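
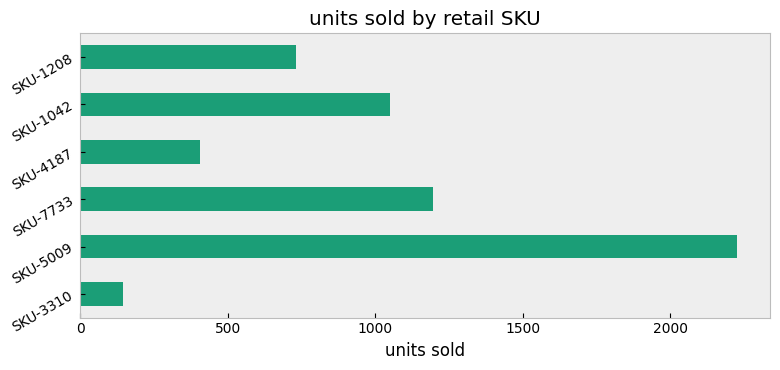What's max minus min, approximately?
Max SKU-5009 ≈ 2200, min SKU-3310 ≈ 200; range ≈ 2000.

≈ 2000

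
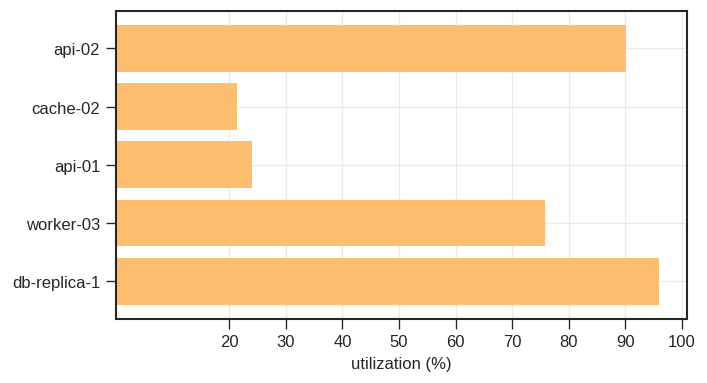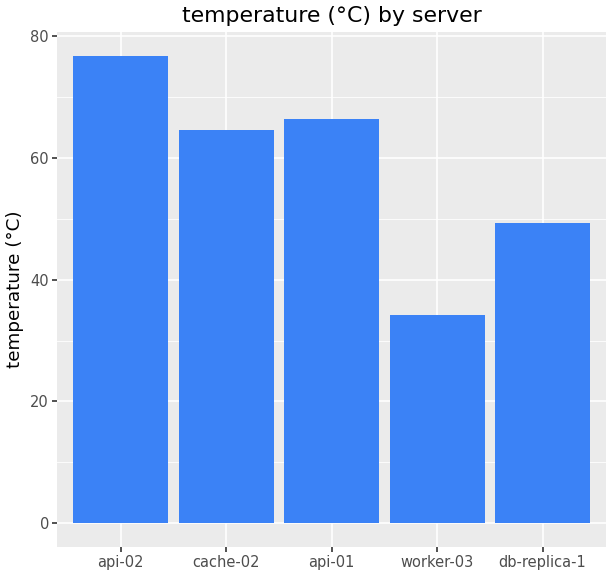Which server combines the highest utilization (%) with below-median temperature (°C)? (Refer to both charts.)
Chart 2 median temperature (°C) ≈ 60; below-median servers: worker-03, db-replica-1. Among those, db-replica-1 has the highest utilization (%) (≈ 100).

db-replica-1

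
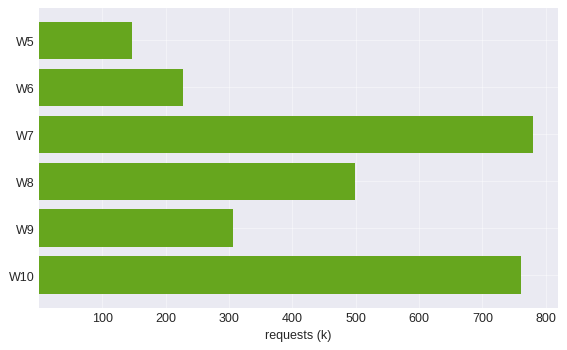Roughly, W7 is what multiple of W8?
W7 ≈ 800, W8 ≈ 500; 800/500 ≈ 1.6.

≈ 1.6×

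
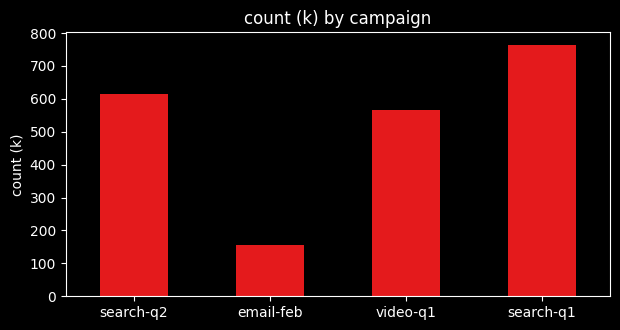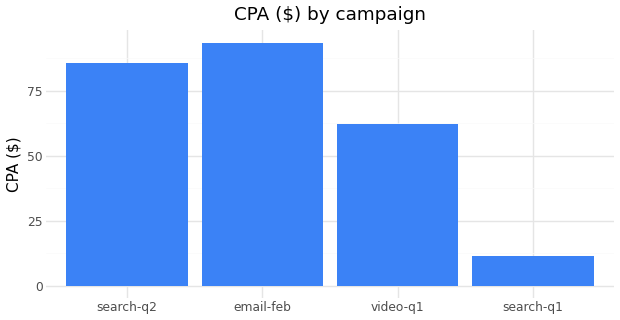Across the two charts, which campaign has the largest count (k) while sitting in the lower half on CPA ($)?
Chart 2 median CPA ($) ≈ 70; below-median campaigns: video-q1, search-q1. Among those, search-q1 has the highest count (k) (≈ 800).

search-q1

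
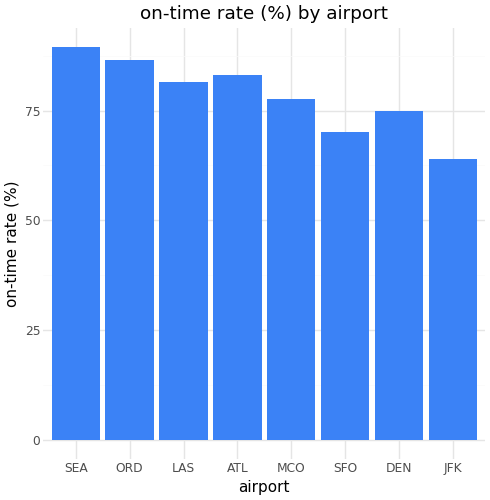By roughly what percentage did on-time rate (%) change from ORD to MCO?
≈ -11.1%

ORD ≈ 90, MCO ≈ 80; (80 − 90) / 90 ≈ -11.1%.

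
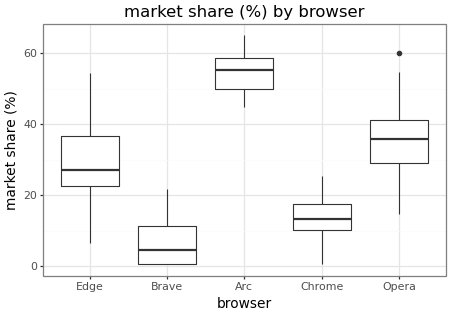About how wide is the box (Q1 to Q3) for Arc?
Q3 ≈ 60, Q1 ≈ 50; IQR ≈ 10.

≈ 10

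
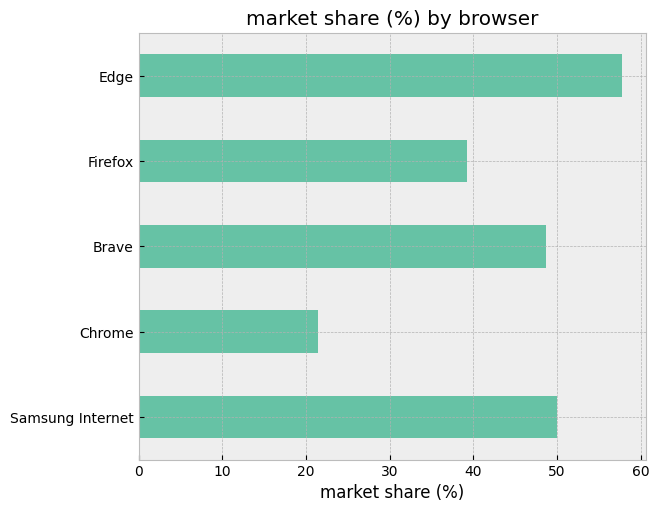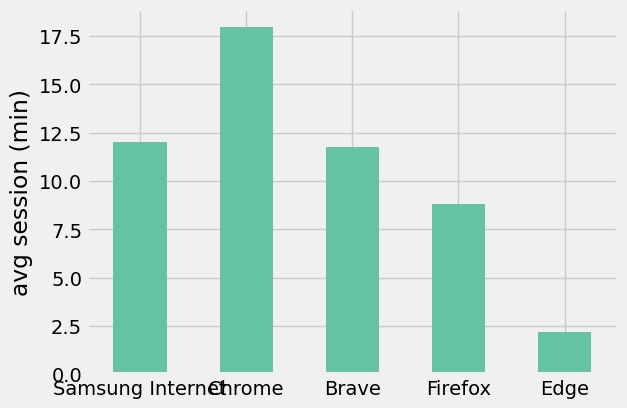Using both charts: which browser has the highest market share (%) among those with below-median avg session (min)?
Chart 2 median avg session (min) ≈ 12; below-median browsers: Firefox, Edge. Among those, Edge has the highest market share (%) (≈ 60).

Edge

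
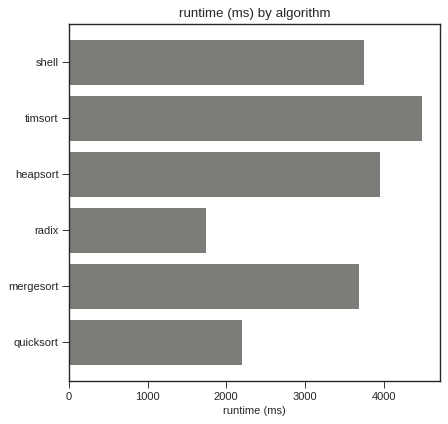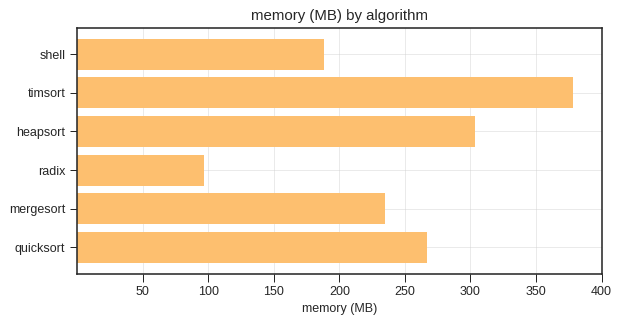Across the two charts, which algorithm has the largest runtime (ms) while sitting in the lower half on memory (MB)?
shell

Chart 2 median memory (MB) ≈ 250; below-median algorithms: shell, radix, mergesort. Among those, shell has the highest runtime (ms) (≈ 4000).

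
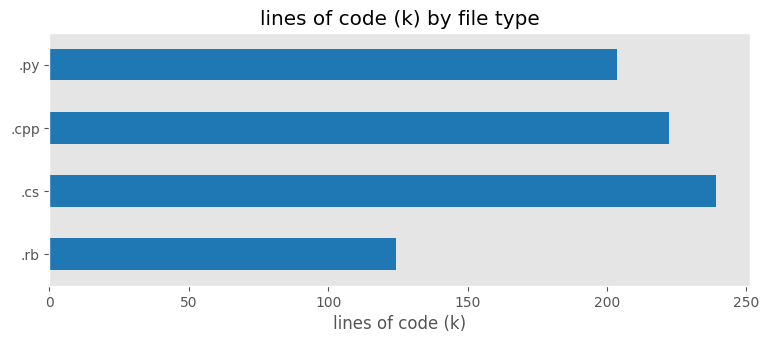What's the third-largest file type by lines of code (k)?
.py

Top 4: .cs ≈ 240, .cpp ≈ 220, .py ≈ 200, .rb ≈ 120.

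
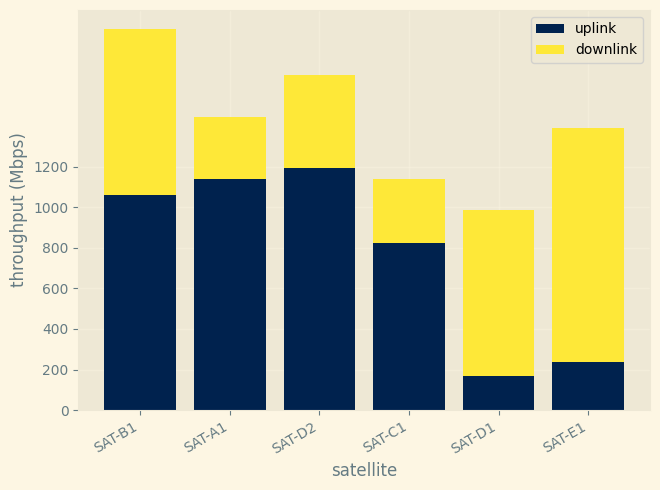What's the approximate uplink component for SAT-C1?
uplink top ≈ 800, bottom ≈ 0; segment ≈ 800.

≈ 800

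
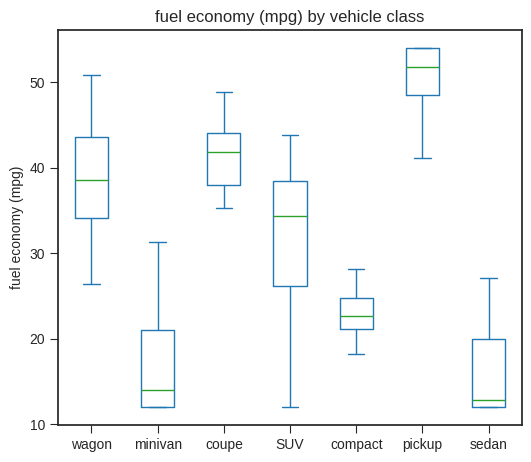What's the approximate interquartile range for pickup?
≈ 5

Q3 ≈ 55, Q1 ≈ 50; IQR ≈ 5.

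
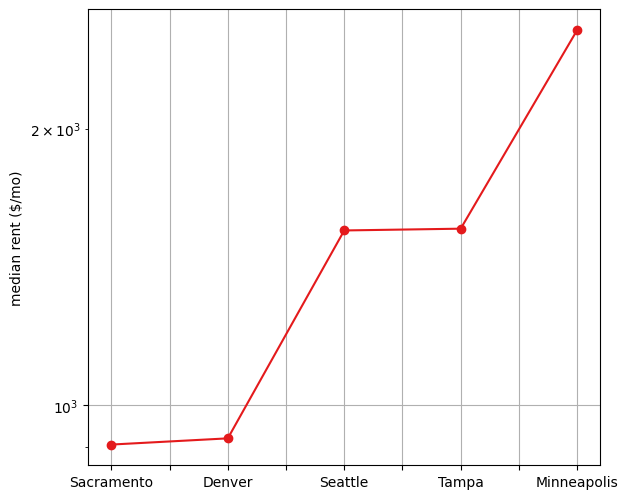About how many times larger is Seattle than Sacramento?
Seattle ≈ 1600, Sacramento ≈ 1000; 1600/1000 ≈ 1.6.

≈ 1.6×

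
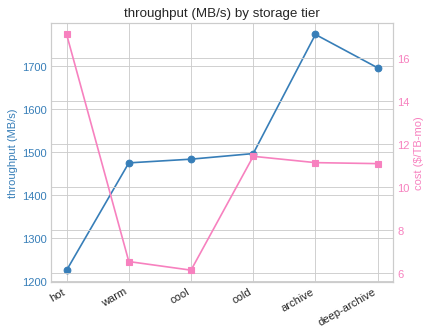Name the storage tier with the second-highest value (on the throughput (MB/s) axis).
deep-archive

Top 3 (on the throughput (MB/s) axis): archive ≈ 1750, deep-archive ≈ 1700, cold ≈ 1500.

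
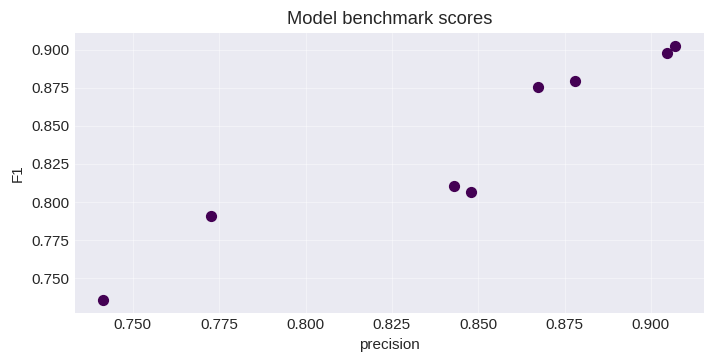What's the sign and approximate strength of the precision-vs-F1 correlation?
Points are positively correlated; strong (|r| ≈ 0.9).

positive, strong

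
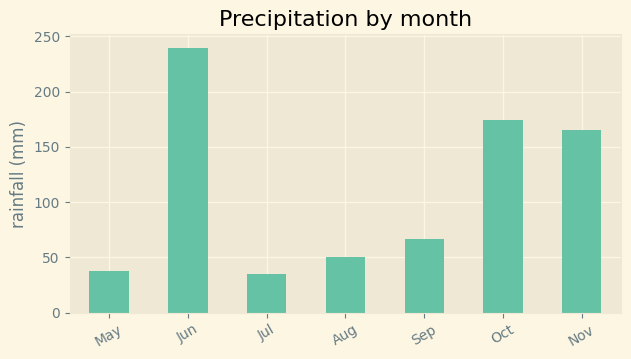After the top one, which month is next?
Oct

Top 3: Jun ≈ 240, Oct ≈ 180, Nov ≈ 160.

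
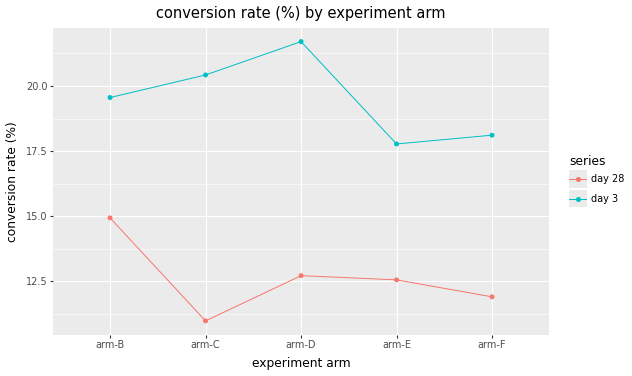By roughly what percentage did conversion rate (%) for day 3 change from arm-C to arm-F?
arm-C ≈ 20, arm-F ≈ 18; (18 − 20) / 20 ≈ -10%.

≈ -10%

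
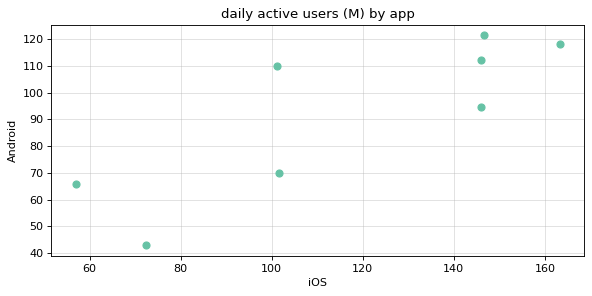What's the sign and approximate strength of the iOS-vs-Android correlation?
positive, strong

Points are positively correlated; strong (|r| ≈ 0.8).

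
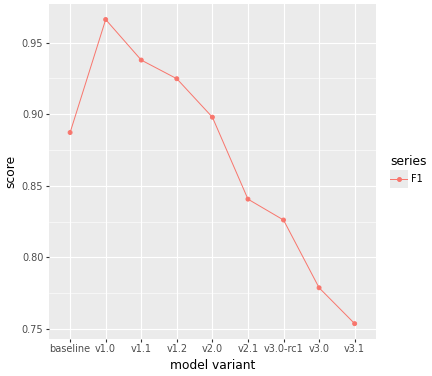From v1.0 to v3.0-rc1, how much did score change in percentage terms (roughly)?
v1.0 ≈ 0.96, v3.0-rc1 ≈ 0.82; (0.82 − 0.96) / 0.96 ≈ -14.6%.

≈ -14.6%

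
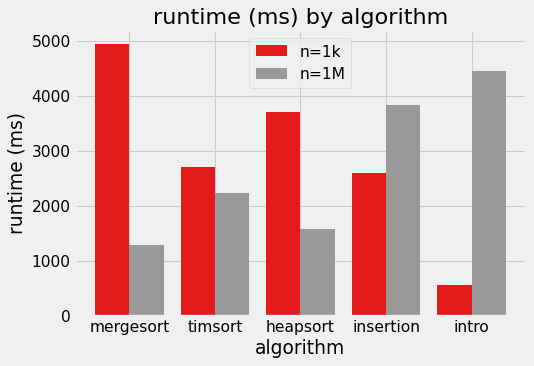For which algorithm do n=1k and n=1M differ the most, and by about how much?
intro: n=1k ≈ 500, n=1M ≈ 4500 → gap ≈ 4000. Next-largest (mergesort) is only ≈ 3500.

intro, ≈ 4000 ms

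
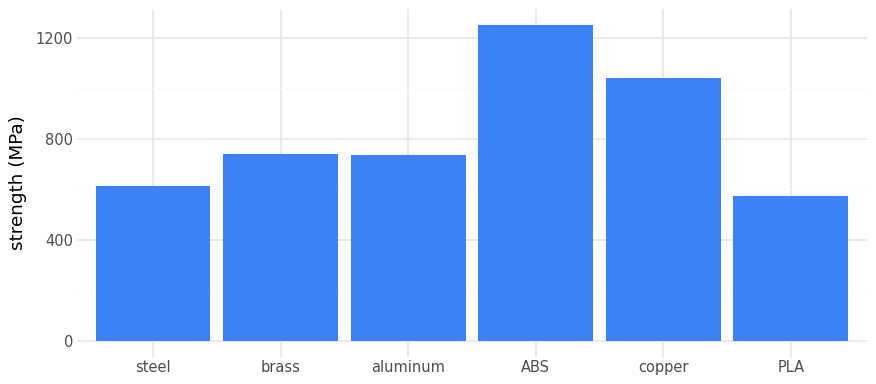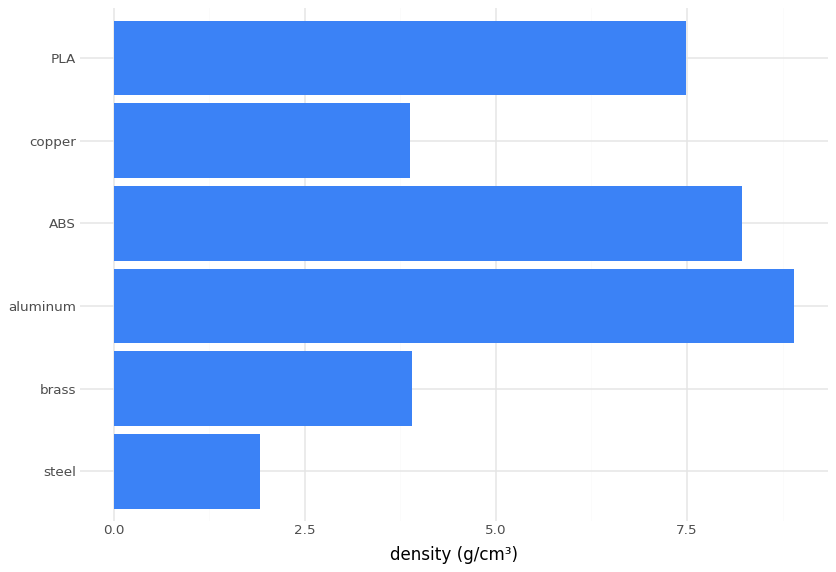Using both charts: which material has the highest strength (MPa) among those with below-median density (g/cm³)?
Chart 2 median density (g/cm³) ≈ 6; below-median materials: steel, brass, copper. Among those, copper has the highest strength (MPa) (≈ 1000).

copper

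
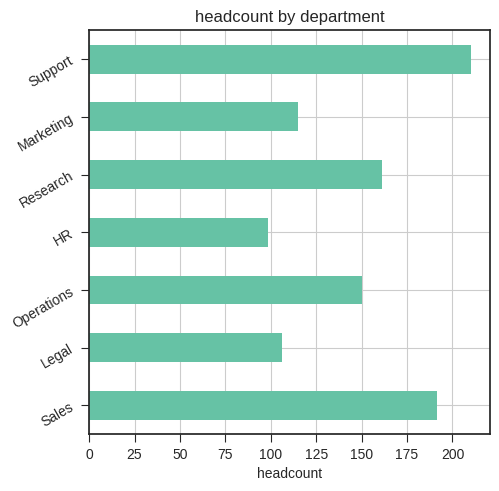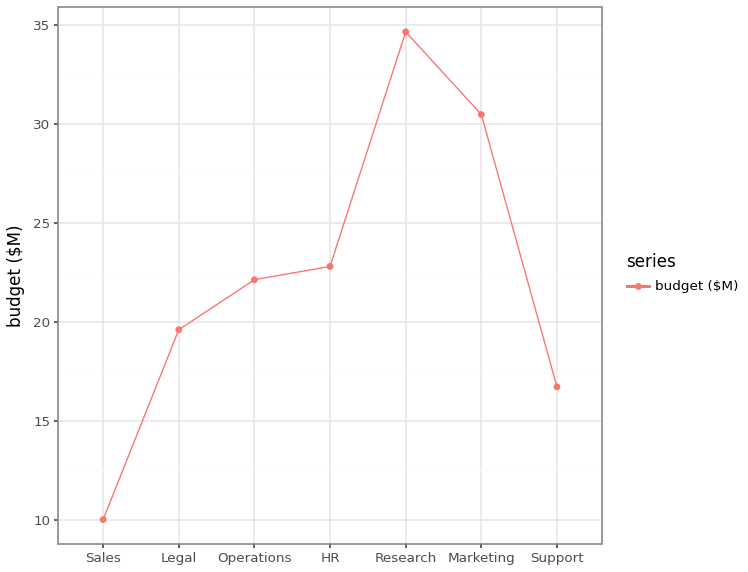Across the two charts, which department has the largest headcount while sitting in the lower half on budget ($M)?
Chart 2 median budget ($M) ≈ 20; below-median departments: Sales, Legal, Support. Among those, Support has the highest headcount (≈ 220).

Support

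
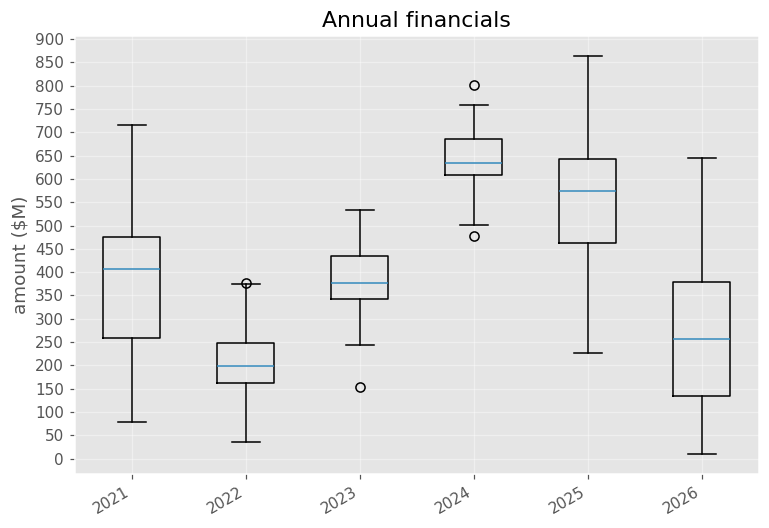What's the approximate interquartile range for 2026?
Q3 ≈ 400, Q1 ≈ 150; IQR ≈ 250.

≈ 250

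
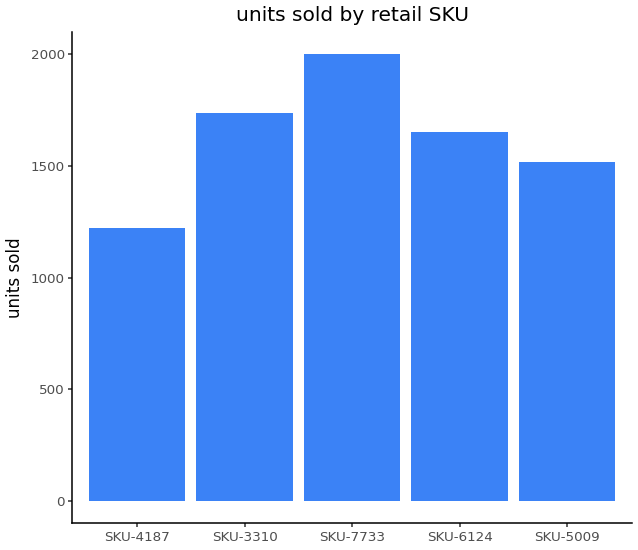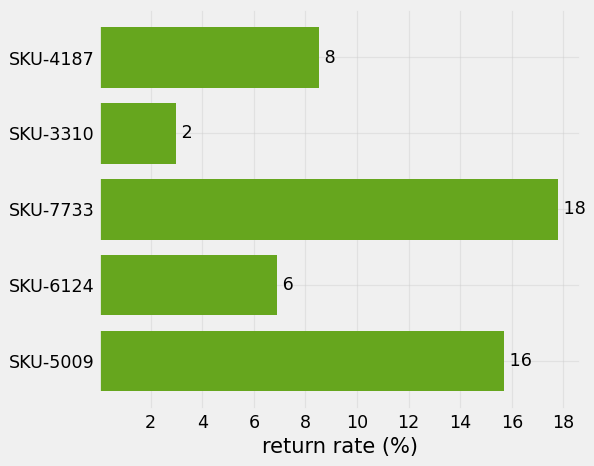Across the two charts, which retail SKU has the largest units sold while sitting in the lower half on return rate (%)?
SKU-3310

Chart 2 median return rate (%) ≈ 8; below-median retail SKUs: SKU-3310, SKU-6124. Among those, SKU-3310 has the highest units sold (≈ 1800).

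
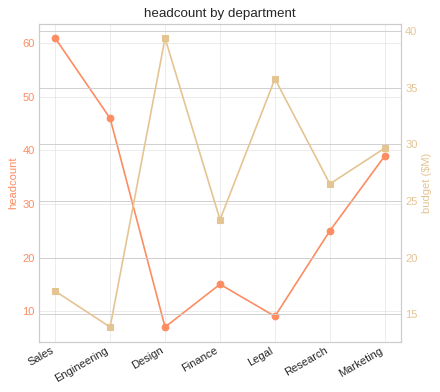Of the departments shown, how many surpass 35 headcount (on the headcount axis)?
3

Above 35: Sales, Engineering, Marketing.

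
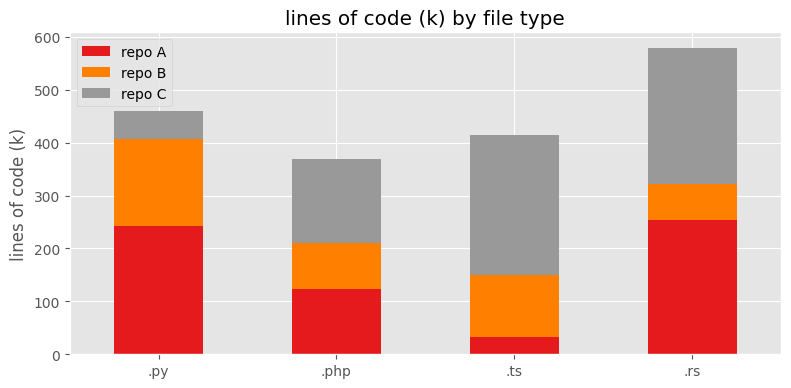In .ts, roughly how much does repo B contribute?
≈ 100

repo B top ≈ 150, bottom ≈ 50; segment ≈ 100.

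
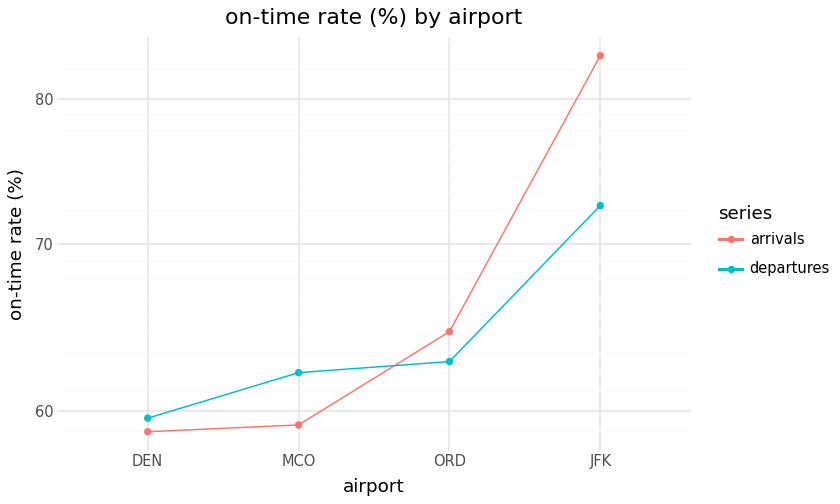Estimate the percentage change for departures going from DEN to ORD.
DEN ≈ 60, ORD ≈ 65; (65 − 60) / 60 ≈ +8.3%.

≈ +8.3%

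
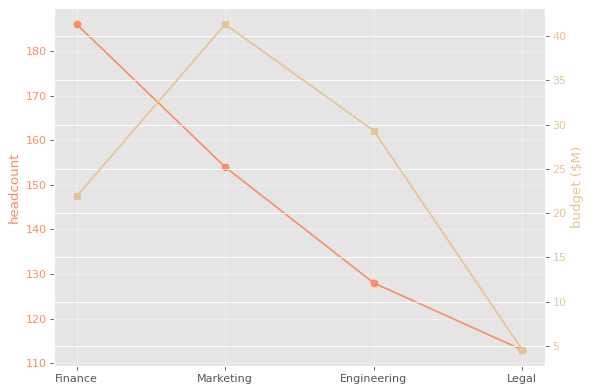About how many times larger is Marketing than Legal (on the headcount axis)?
≈ 1.36×

Marketing ≈ 150, Legal ≈ 110; 150/110 ≈ 1.36.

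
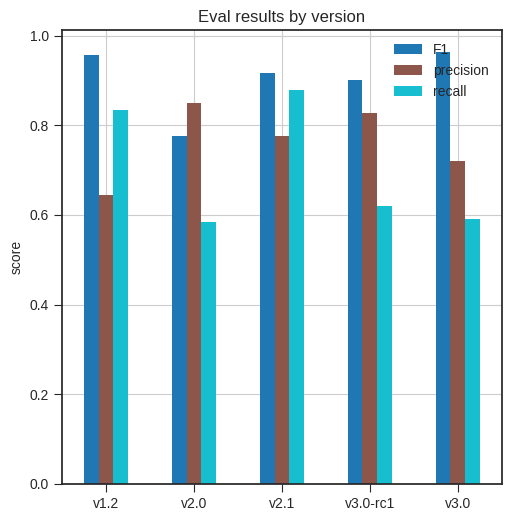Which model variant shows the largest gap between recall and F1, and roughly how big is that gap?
v3.0: recall ≈ 0.6, F1 ≈ 1.0 → gap ≈ 0.4. Next-largest (v3.0-rc1) is only ≈ 0.3.

v3.0, ≈ 0.4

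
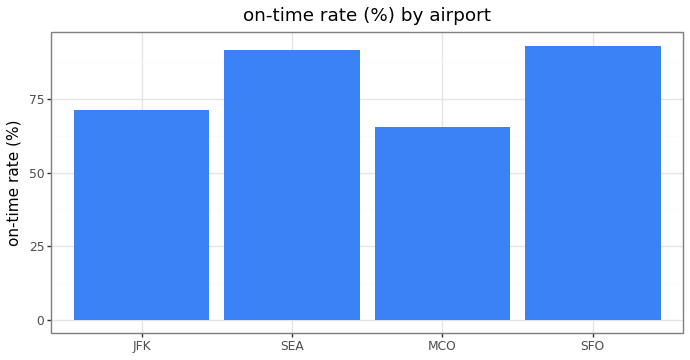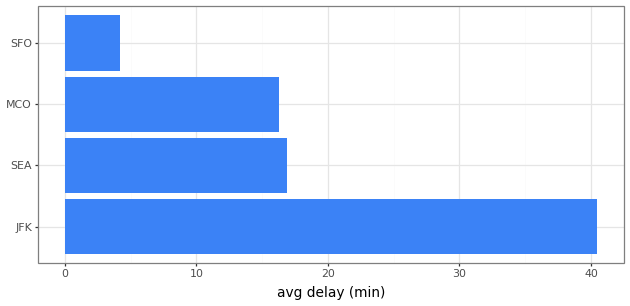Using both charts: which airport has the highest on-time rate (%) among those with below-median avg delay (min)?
SFO

Chart 2 median avg delay (min) ≈ 15; below-median airports: MCO, SFO. Among those, SFO has the highest on-time rate (%) (≈ 90).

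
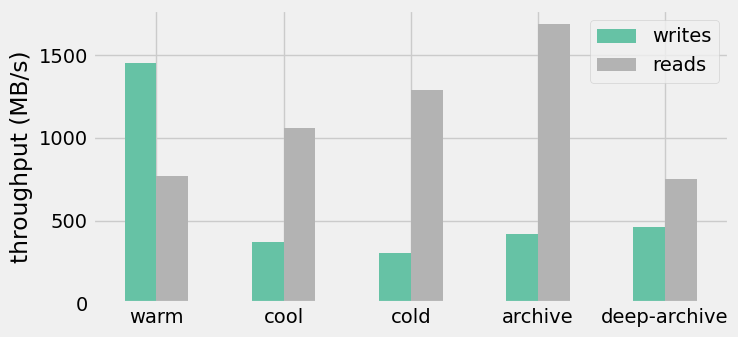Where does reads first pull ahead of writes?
warm: reads ≈ 800 vs writes ≈ 1400 (not yet); cool: reads ≈ 1000 vs writes ≈ 400 (first crossover).

cool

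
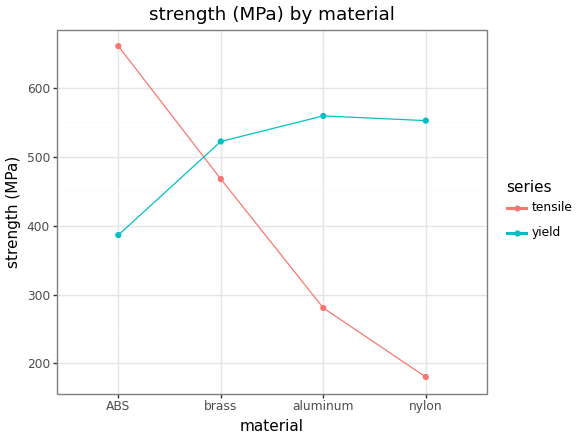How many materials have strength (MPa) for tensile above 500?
1

Above 500: ABS.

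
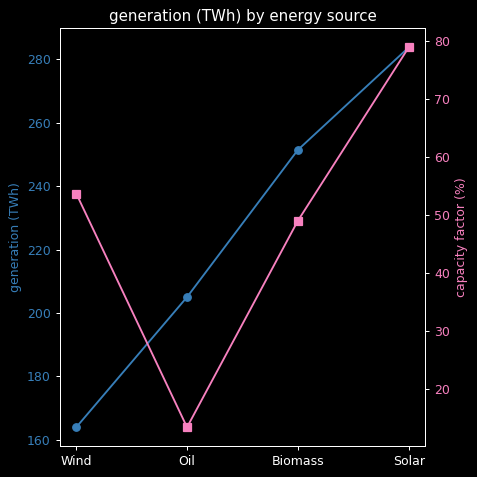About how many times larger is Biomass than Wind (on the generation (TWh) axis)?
Biomass ≈ 250, Wind ≈ 160; 250/160 ≈ 1.56.

≈ 1.56×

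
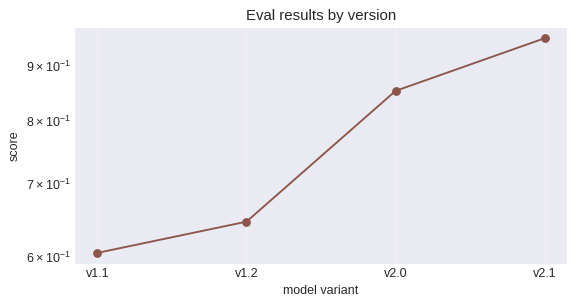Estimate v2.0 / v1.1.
v2.0 ≈ 0.85, v1.1 ≈ 0.60; 0.85/0.60 ≈ 1.42.

≈ 1.42×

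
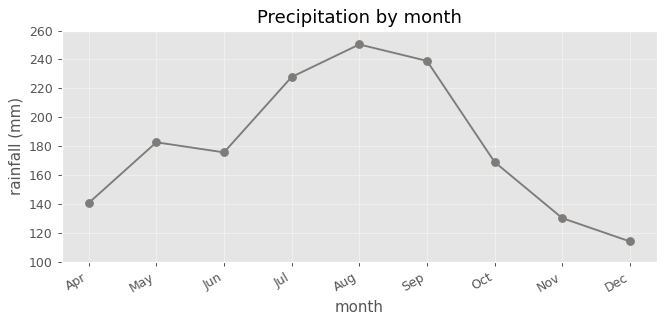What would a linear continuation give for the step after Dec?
≈ 100

Last three: 160, 140, 120 → slope ≈ -20/step → next ≈ 100.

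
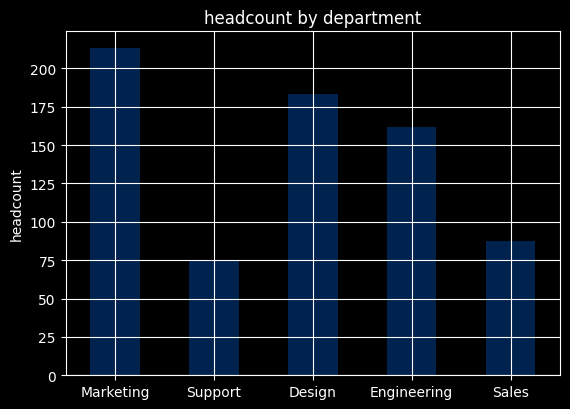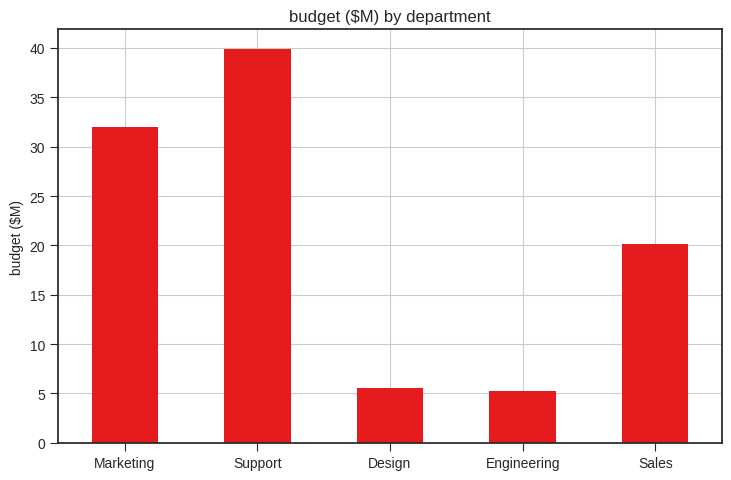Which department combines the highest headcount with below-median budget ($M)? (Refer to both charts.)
Design

Chart 2 median budget ($M) ≈ 20; below-median departments: Design, Engineering. Among those, Design has the highest headcount (≈ 180).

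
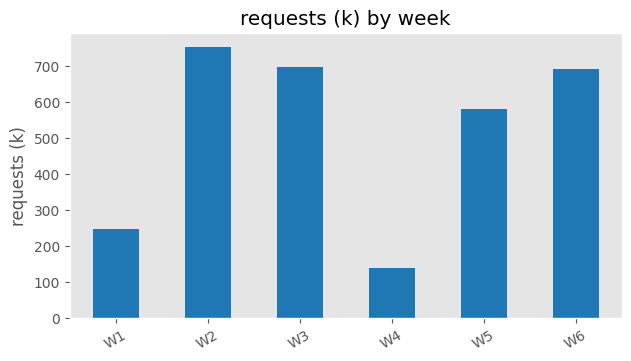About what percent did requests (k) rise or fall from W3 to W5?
≈ -14.3%

W3 ≈ 700, W5 ≈ 600; (600 − 700) / 700 ≈ -14.3%.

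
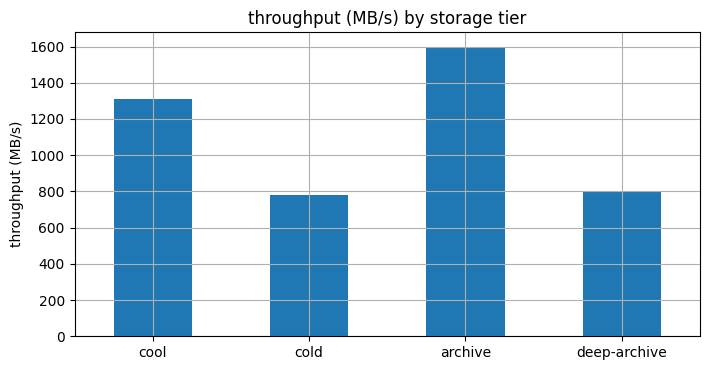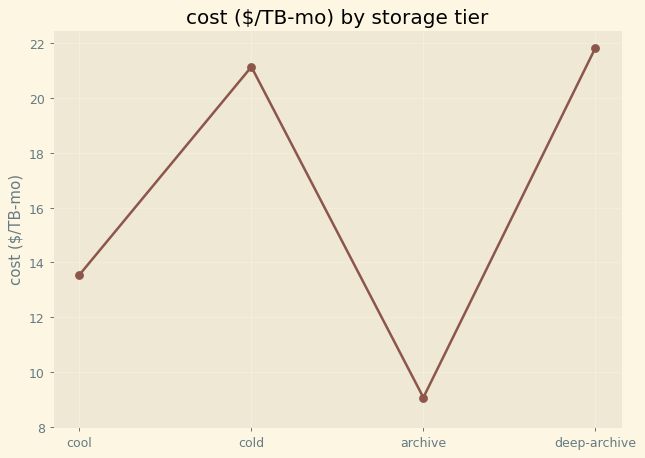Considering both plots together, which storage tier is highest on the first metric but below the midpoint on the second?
Chart 2 median cost ($/TB-mo) ≈ 18; below-median storage tiers: cool, archive. Among those, archive has the highest throughput (MB/s) (≈ 1600).

archive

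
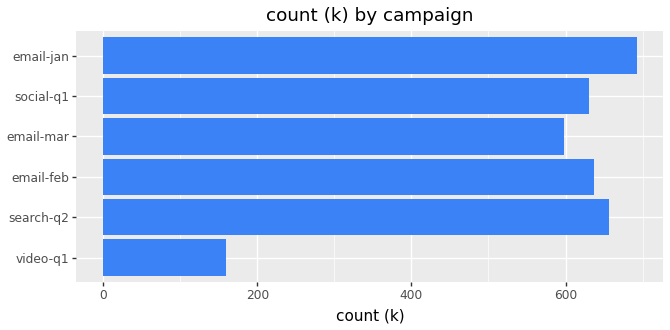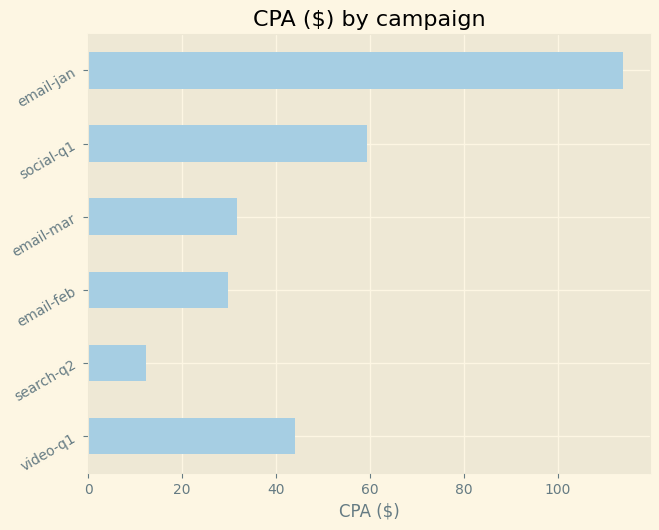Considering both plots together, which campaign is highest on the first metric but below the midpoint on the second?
search-q2

Chart 2 median CPA ($) ≈ 40; below-median campaigns: search-q2, email-feb, email-mar. Among those, search-q2 has the highest count (k) (≈ 700).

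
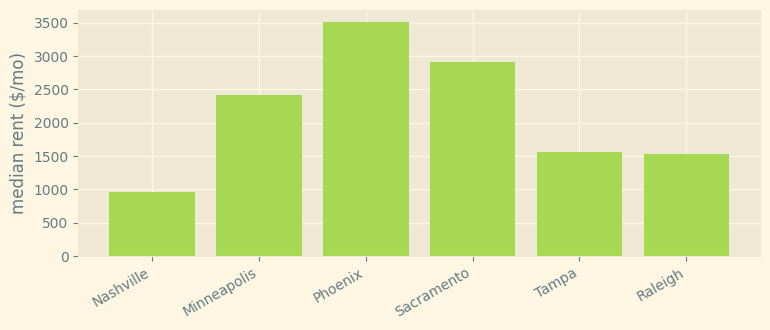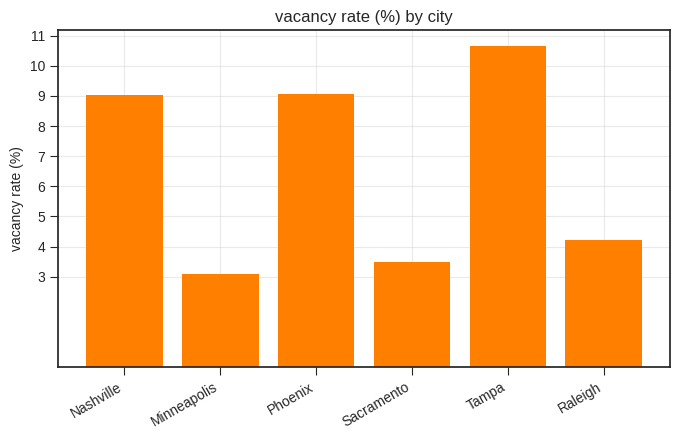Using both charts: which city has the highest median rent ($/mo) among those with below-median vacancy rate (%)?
Chart 2 median vacancy rate (%) ≈ 7; below-median cities: Minneapolis, Sacramento, Raleigh. Among those, Sacramento has the highest median rent ($/mo) (≈ 3000).

Sacramento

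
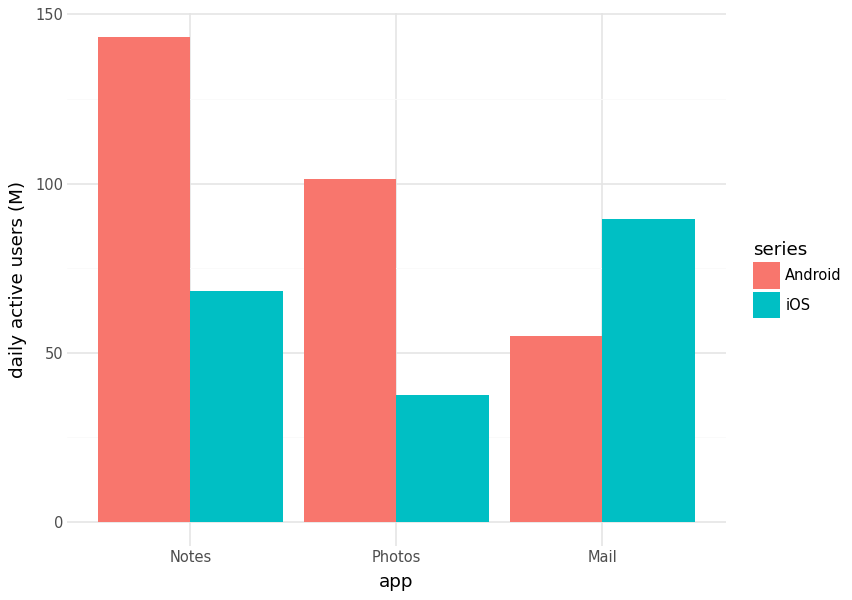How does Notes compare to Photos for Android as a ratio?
≈ 1.4×

Notes ≈ 140, Photos ≈ 100; 140/100 ≈ 1.4.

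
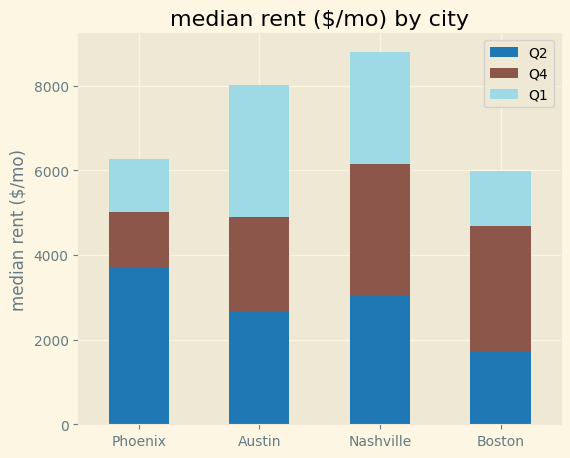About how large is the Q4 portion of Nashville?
≈ 3000

Q4 top ≈ 6000, bottom ≈ 3000; segment ≈ 3000.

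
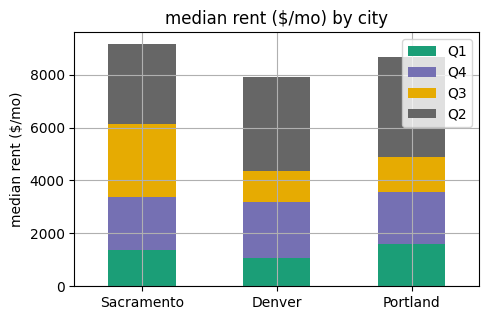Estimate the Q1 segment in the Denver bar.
Q1 top ≈ 1000, bottom ≈ 0; segment ≈ 1000.

≈ 1000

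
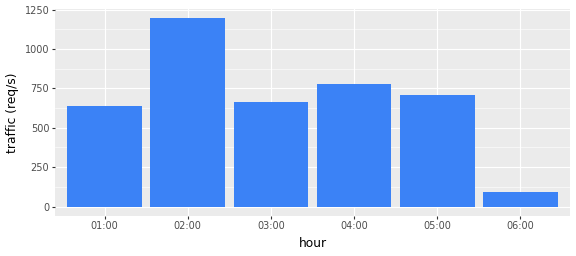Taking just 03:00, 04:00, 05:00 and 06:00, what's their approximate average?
(700 + 800 + 700 + 100) / 4 ≈ 575.

≈ 575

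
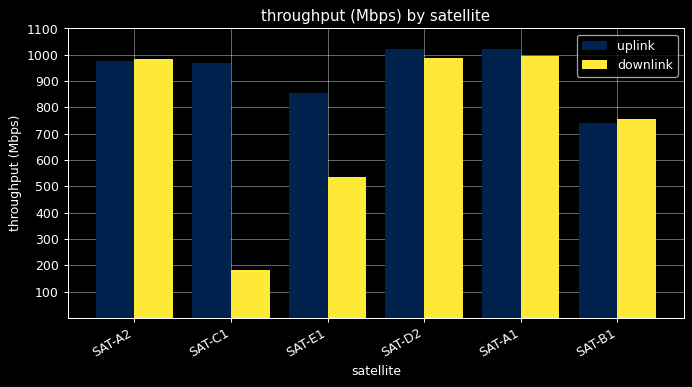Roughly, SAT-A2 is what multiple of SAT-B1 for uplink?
≈ 1.43×

SAT-A2 ≈ 1000, SAT-B1 ≈ 700; 1000/700 ≈ 1.43.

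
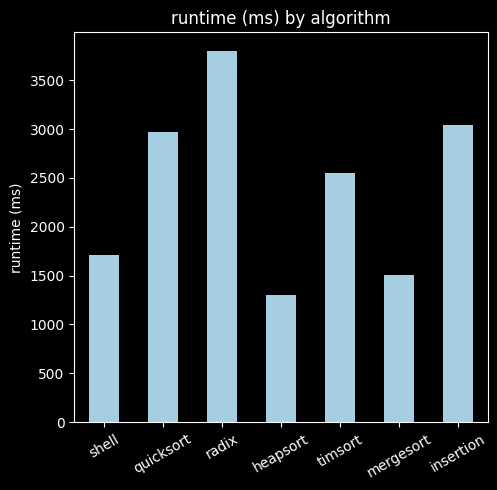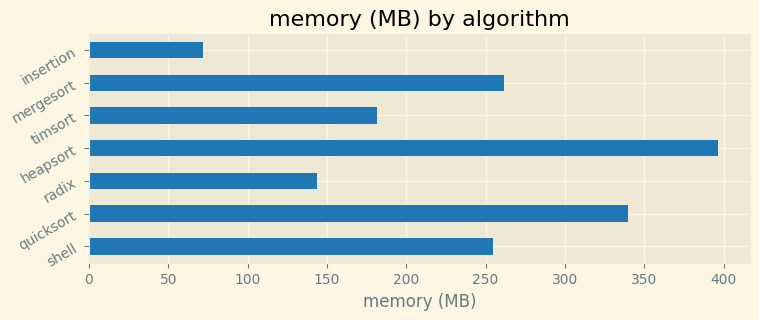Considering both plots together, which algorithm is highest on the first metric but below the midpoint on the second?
radix

Chart 2 median memory (MB) ≈ 250; below-median algorithms: radix, timsort, insertion. Among those, radix has the highest runtime (ms) (≈ 4000).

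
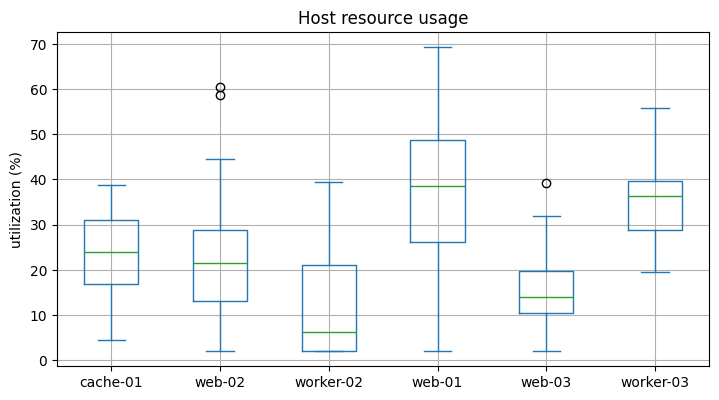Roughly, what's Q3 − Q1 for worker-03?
≈ 10

Q3 ≈ 40, Q1 ≈ 30; IQR ≈ 10.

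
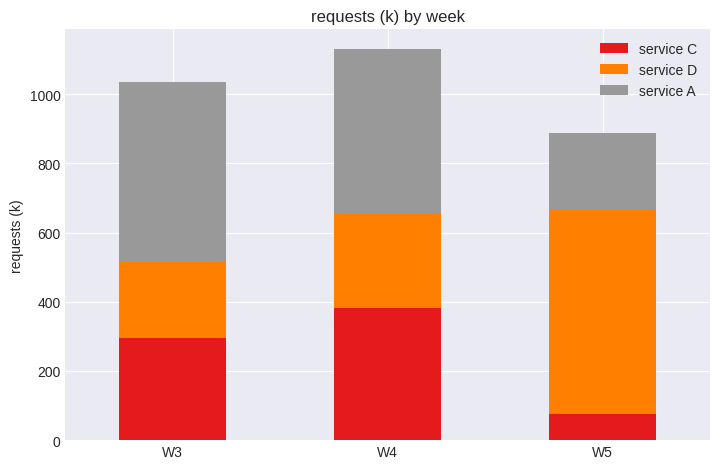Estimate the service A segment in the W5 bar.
≈ 200

service A top ≈ 900, bottom ≈ 700; segment ≈ 200.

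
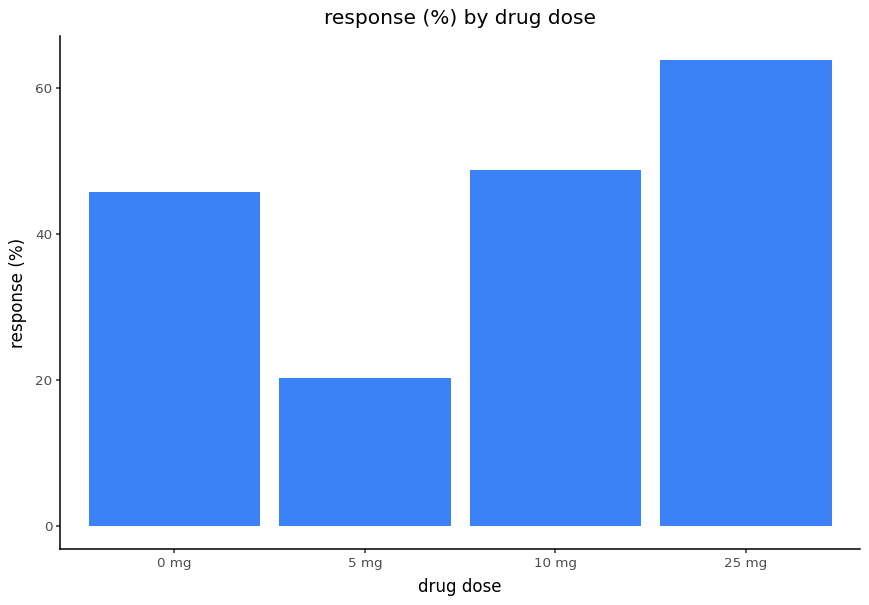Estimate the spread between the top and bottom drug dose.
≈ 40

Max 25 mg ≈ 60, min 5 mg ≈ 20; range ≈ 40.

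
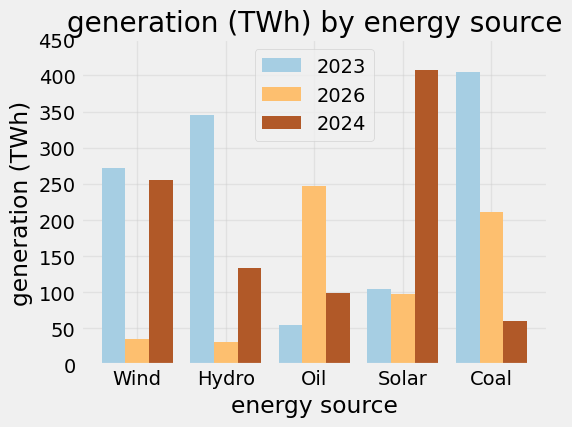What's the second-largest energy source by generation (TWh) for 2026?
Coal

Top 3 for 2026: Oil ≈ 250, Coal ≈ 200, Solar ≈ 100.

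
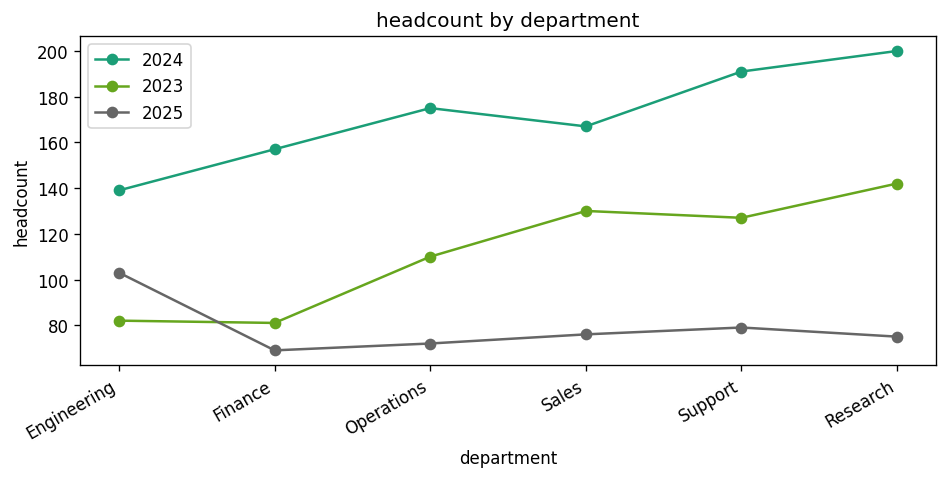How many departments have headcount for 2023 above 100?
Above 100: Operations, Sales, Support, Research.

4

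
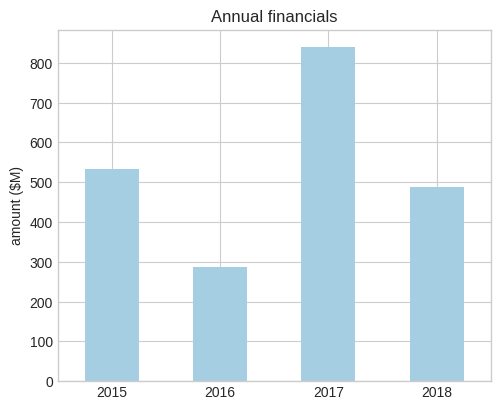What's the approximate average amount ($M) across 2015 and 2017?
(500 + 800) / 2 ≈ 650.

≈ 650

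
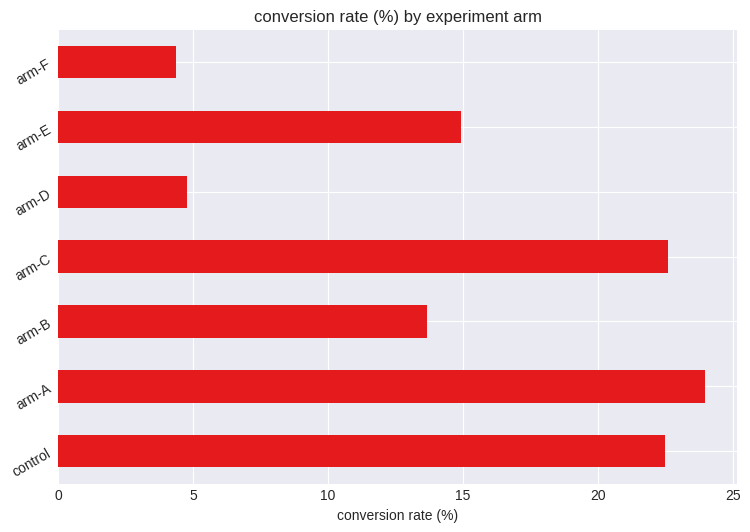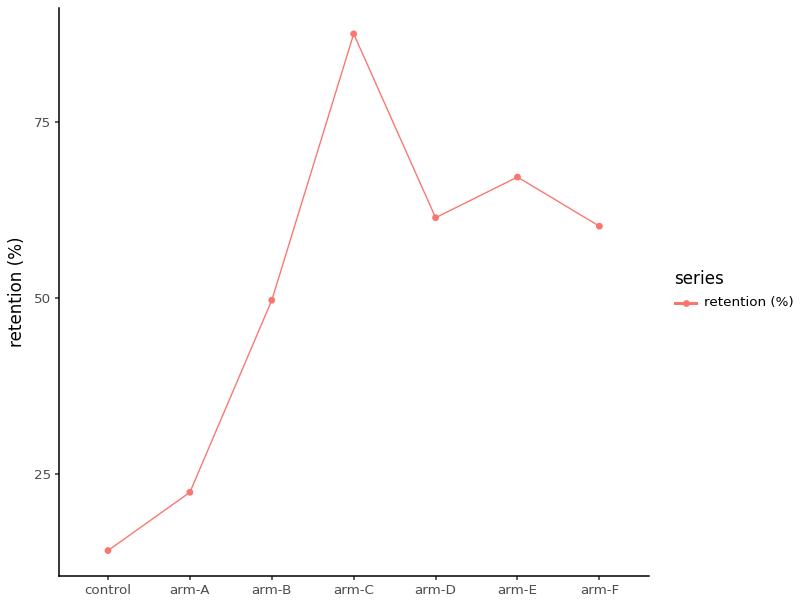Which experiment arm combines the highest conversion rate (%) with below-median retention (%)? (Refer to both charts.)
Chart 2 median retention (%) ≈ 60; below-median experiment arms: control, arm-A, arm-B. Among those, arm-A has the highest conversion rate (%) (≈ 25).

arm-A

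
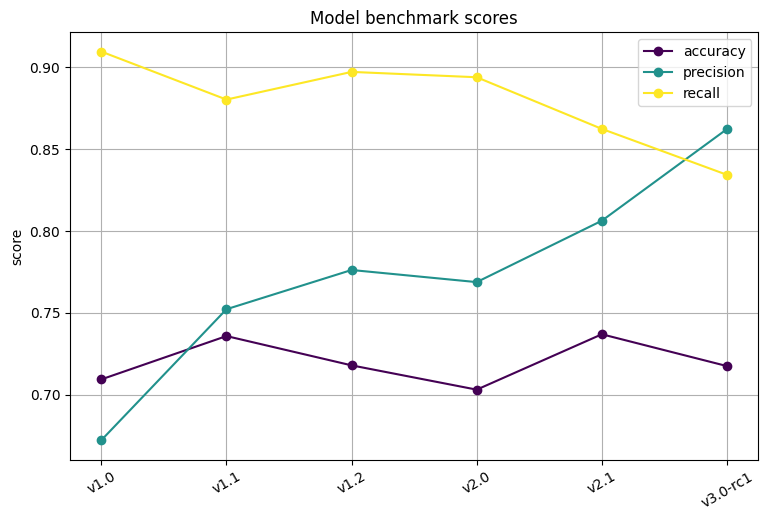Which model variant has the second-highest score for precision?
v2.1

Top 3 for precision: v3.0-rc1 ≈ 0.86, v2.1 ≈ 0.80, v1.2 ≈ 0.78.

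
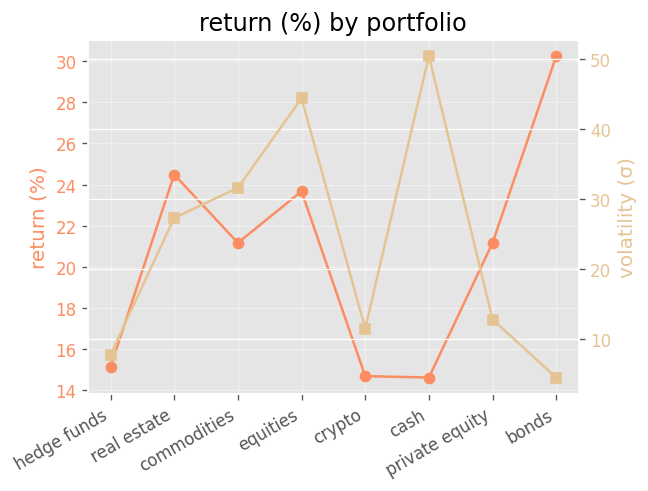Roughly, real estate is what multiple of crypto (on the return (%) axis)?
real estate ≈ 24, crypto ≈ 14; 24/14 ≈ 1.71.

≈ 1.71×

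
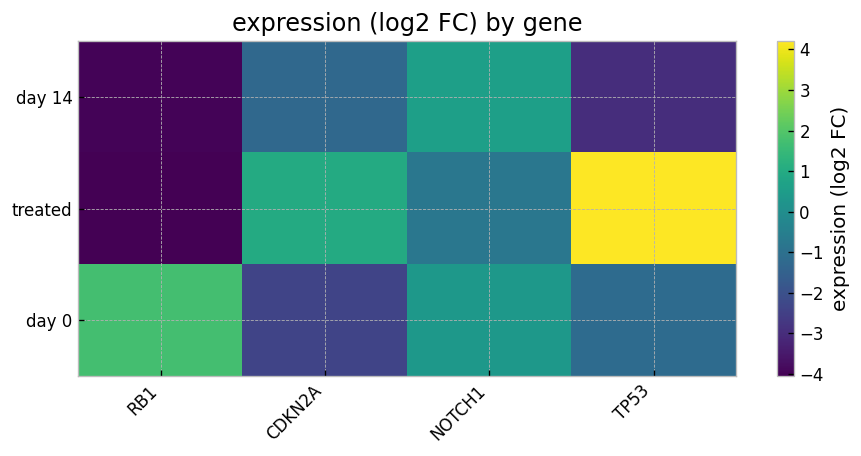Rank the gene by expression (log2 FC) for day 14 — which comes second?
Top 3 for day 14: NOTCH1 ≈ 1, CDKN2A ≈ -1, TP53 ≈ -3.

CDKN2A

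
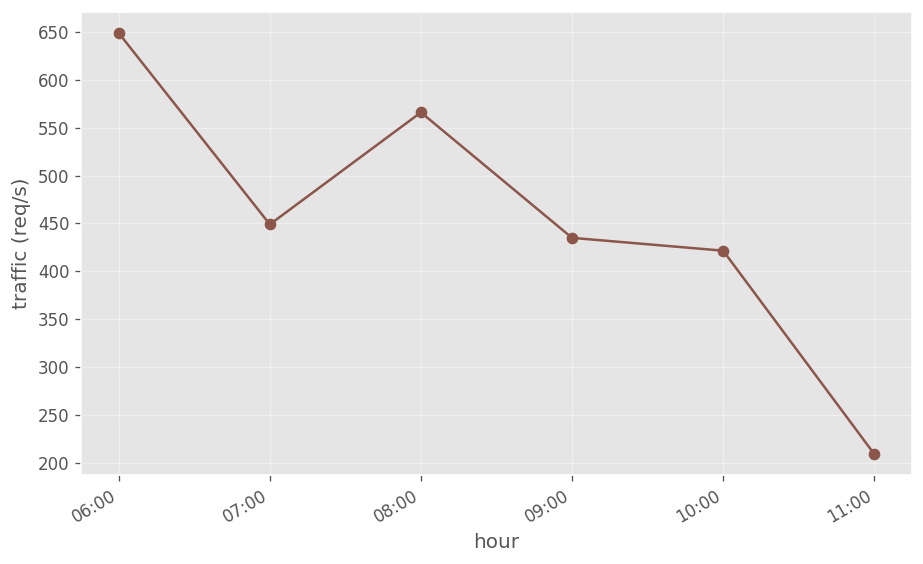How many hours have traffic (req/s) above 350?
Above 350: 06:00, 07:00, 08:00, 09:00, 10:00.

5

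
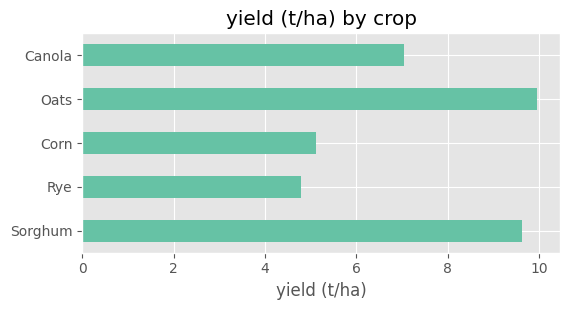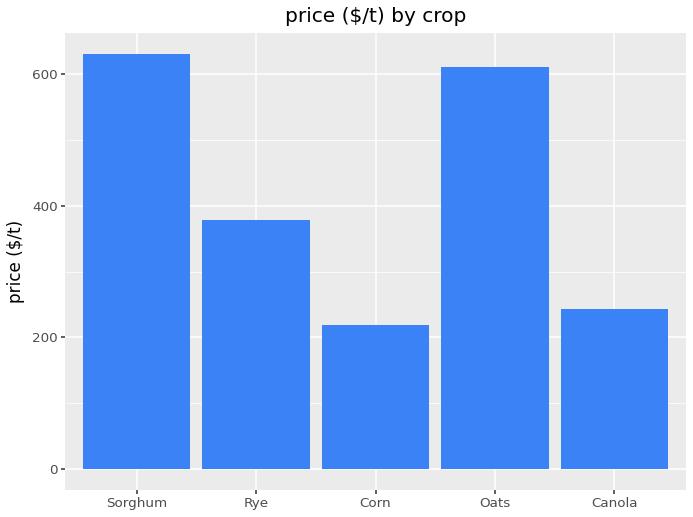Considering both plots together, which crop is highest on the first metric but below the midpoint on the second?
Canola

Chart 2 median price ($/t) ≈ 400; below-median crops: Corn, Canola. Among those, Canola has the highest yield (t/ha) (≈ 7).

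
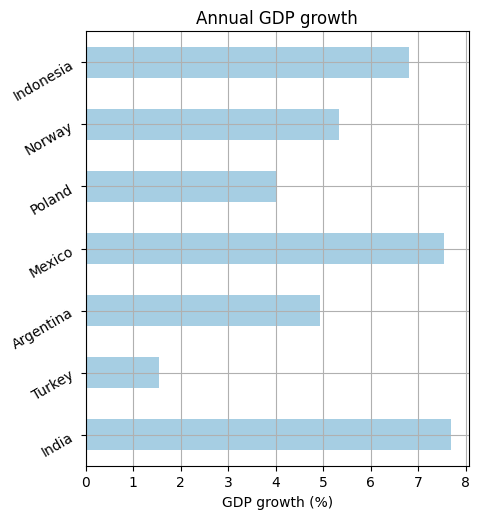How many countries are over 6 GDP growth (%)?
Above 6: India, Mexico, Indonesia.

3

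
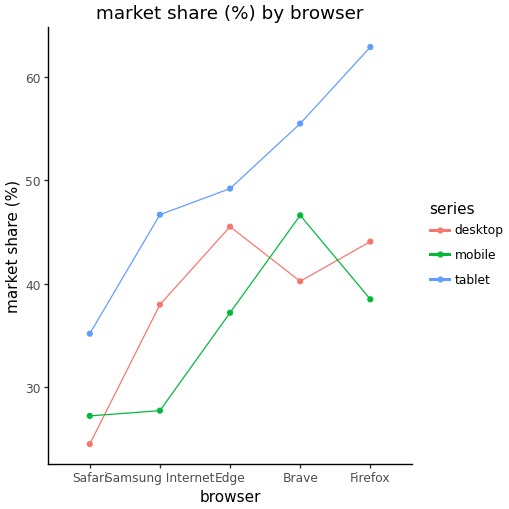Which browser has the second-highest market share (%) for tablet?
Brave

Top 3 for tablet: Firefox ≈ 65, Brave ≈ 55, Edge ≈ 50.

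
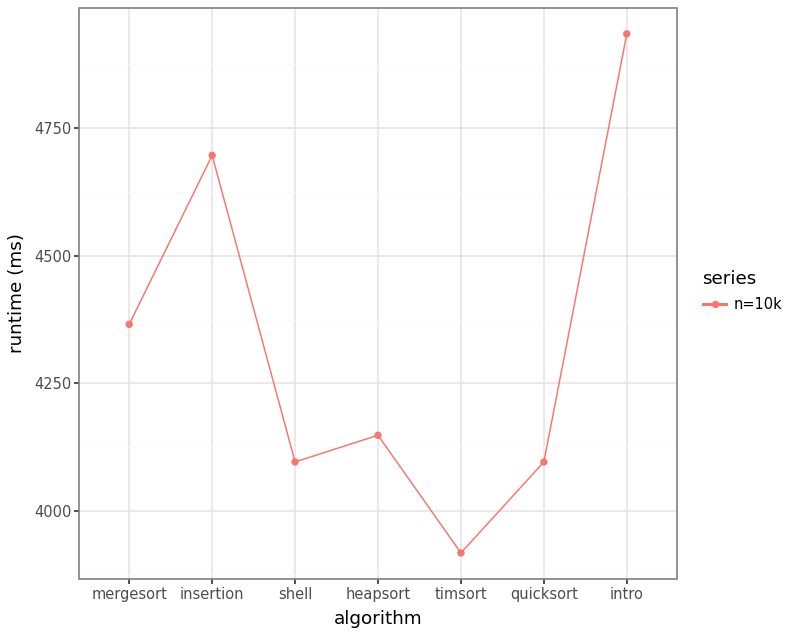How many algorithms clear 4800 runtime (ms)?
1

Above 4800: intro.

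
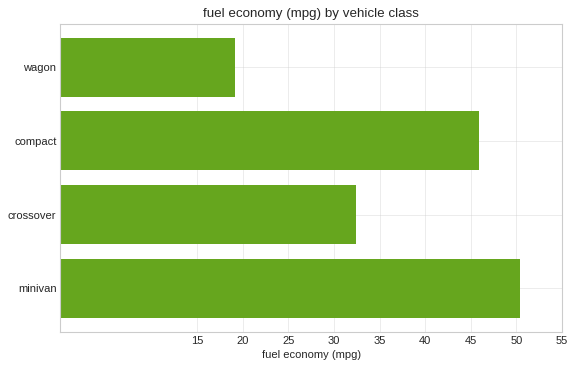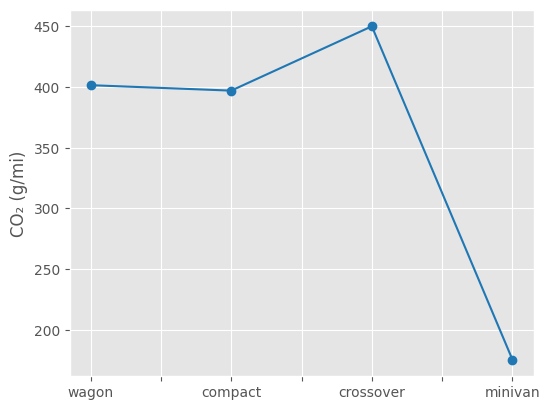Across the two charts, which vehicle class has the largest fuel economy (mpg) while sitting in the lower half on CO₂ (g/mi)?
Chart 2 median CO₂ (g/mi) ≈ 400; below-median vehicle classes: compact, minivan. Among those, minivan has the highest fuel economy (mpg) (≈ 50).

minivan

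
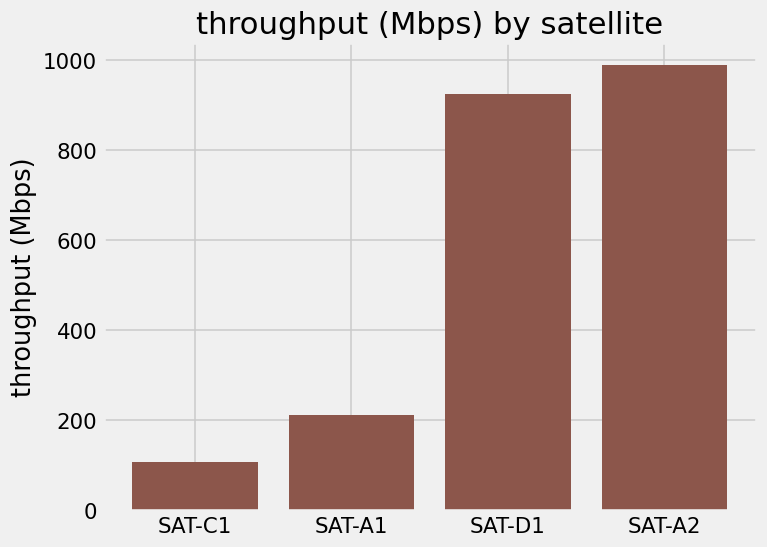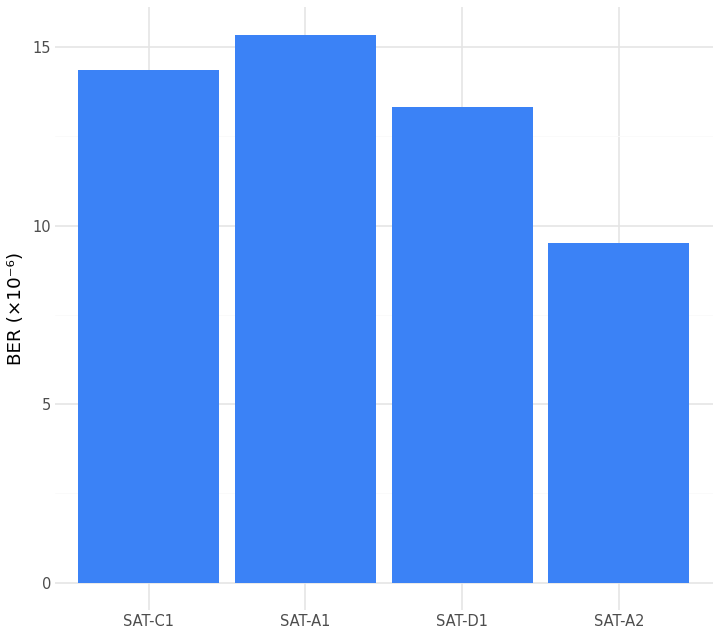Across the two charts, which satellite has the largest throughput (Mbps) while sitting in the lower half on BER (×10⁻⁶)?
Chart 2 median BER (×10⁻⁶) ≈ 14; below-median satellites: SAT-D1, SAT-A2. Among those, SAT-A2 has the highest throughput (Mbps) (≈ 1000).

SAT-A2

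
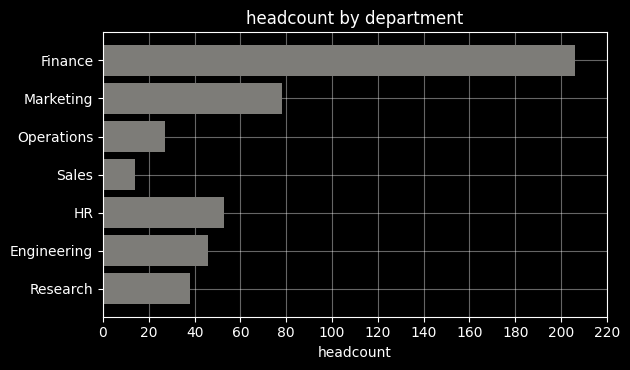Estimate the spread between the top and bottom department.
Max Finance ≈ 200, min Sales ≈ 20; range ≈ 180.

≈ 180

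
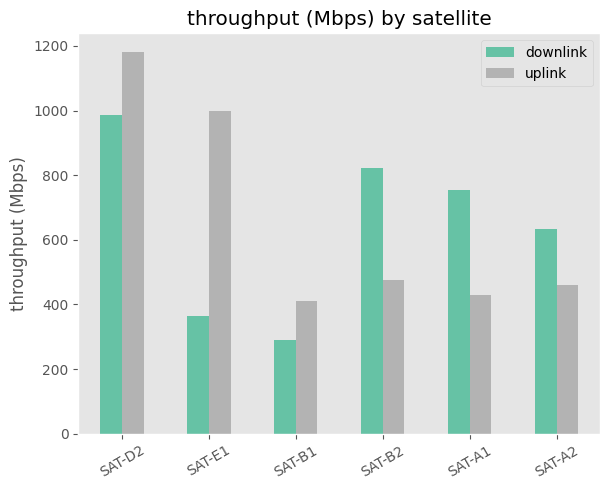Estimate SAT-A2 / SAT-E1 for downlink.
SAT-A2 ≈ 600, SAT-E1 ≈ 400; 600/400 ≈ 1.5.

≈ 1.5×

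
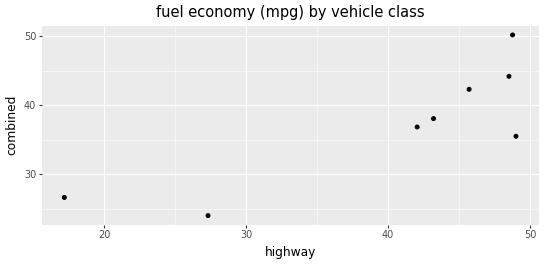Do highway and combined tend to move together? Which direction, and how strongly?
positive, strong

Points are positively correlated; strong (|r| ≈ 0.8).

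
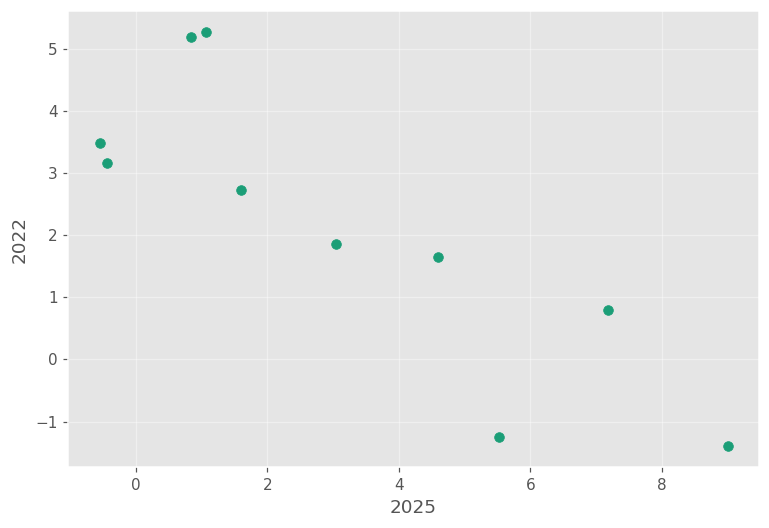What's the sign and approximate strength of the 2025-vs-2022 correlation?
negative, strong

Points are negatively correlated; strong (|r| ≈ 0.8).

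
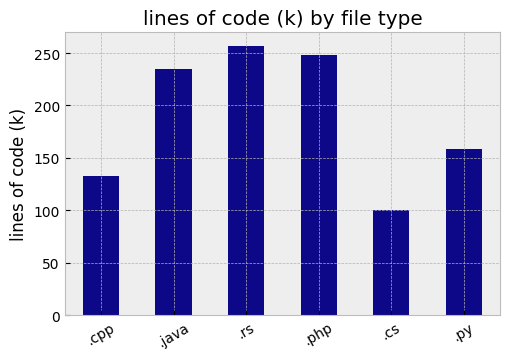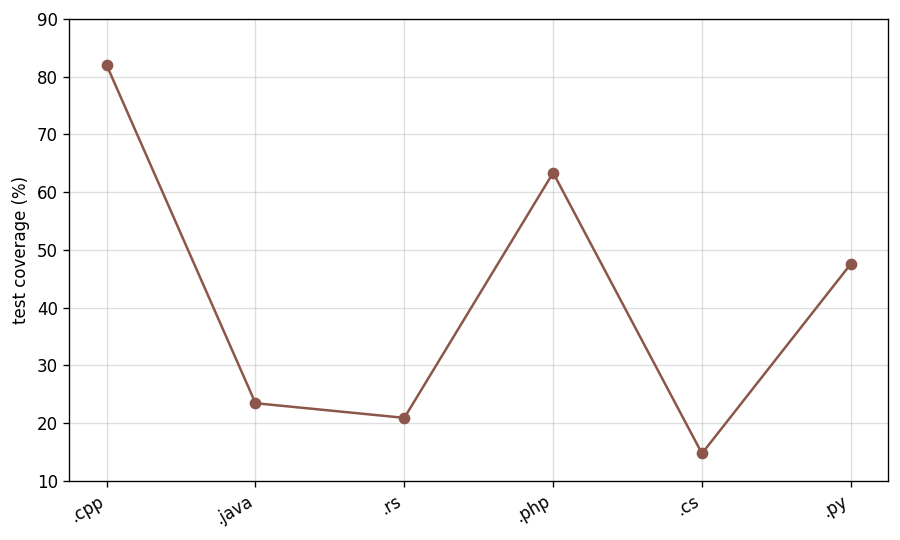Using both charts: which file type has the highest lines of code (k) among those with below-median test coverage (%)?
.rs

Chart 2 median test coverage (%) ≈ 40; below-median file types: .java, .rs, .cs. Among those, .rs has the highest lines of code (k) (≈ 250).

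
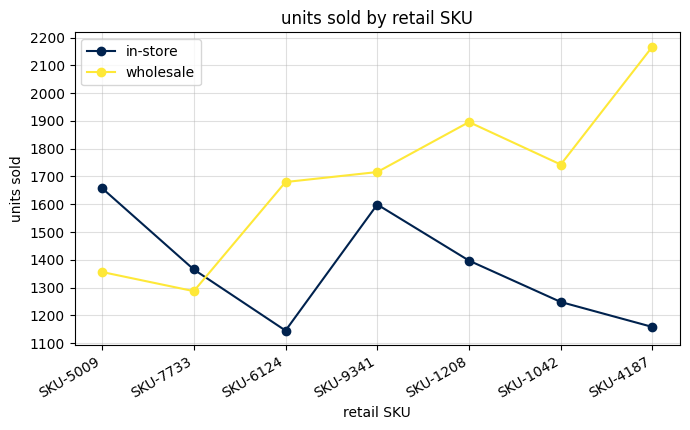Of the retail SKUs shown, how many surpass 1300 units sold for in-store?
Above 1300: SKU-5009, SKU-7733, SKU-9341, SKU-1208.

4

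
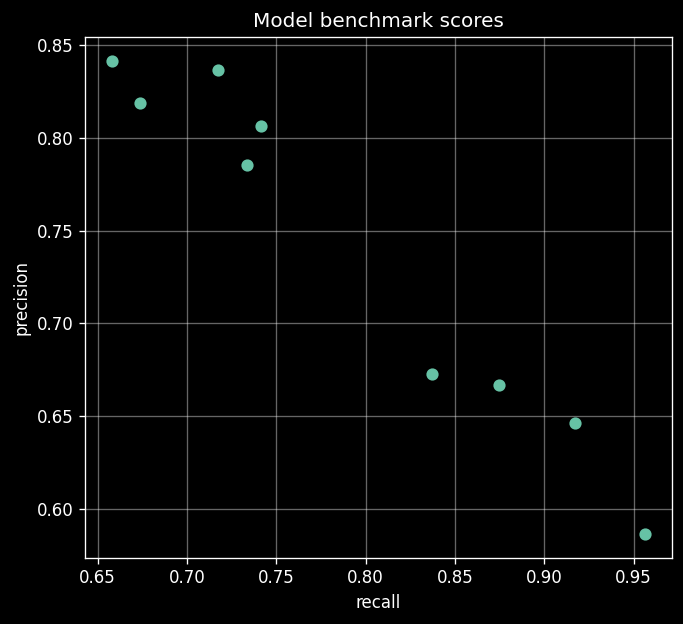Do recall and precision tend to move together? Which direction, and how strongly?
Points are negatively correlated; strong (|r| ≈ 1.0).

negative, strong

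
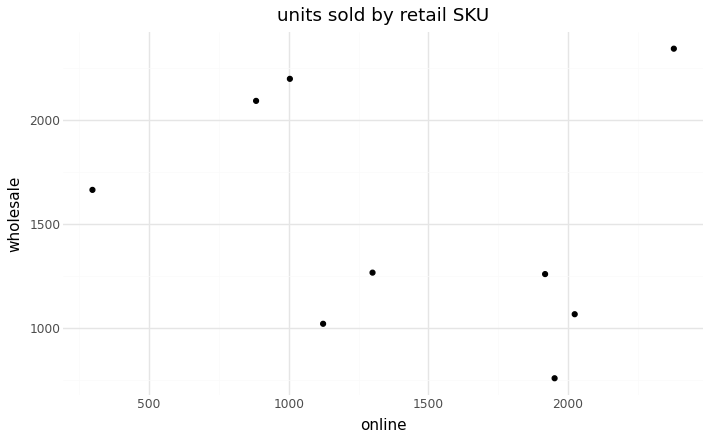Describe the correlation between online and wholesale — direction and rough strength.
Points are roughly uncorrelated; weak (|r| ≈ 0.2).

no clear correlation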